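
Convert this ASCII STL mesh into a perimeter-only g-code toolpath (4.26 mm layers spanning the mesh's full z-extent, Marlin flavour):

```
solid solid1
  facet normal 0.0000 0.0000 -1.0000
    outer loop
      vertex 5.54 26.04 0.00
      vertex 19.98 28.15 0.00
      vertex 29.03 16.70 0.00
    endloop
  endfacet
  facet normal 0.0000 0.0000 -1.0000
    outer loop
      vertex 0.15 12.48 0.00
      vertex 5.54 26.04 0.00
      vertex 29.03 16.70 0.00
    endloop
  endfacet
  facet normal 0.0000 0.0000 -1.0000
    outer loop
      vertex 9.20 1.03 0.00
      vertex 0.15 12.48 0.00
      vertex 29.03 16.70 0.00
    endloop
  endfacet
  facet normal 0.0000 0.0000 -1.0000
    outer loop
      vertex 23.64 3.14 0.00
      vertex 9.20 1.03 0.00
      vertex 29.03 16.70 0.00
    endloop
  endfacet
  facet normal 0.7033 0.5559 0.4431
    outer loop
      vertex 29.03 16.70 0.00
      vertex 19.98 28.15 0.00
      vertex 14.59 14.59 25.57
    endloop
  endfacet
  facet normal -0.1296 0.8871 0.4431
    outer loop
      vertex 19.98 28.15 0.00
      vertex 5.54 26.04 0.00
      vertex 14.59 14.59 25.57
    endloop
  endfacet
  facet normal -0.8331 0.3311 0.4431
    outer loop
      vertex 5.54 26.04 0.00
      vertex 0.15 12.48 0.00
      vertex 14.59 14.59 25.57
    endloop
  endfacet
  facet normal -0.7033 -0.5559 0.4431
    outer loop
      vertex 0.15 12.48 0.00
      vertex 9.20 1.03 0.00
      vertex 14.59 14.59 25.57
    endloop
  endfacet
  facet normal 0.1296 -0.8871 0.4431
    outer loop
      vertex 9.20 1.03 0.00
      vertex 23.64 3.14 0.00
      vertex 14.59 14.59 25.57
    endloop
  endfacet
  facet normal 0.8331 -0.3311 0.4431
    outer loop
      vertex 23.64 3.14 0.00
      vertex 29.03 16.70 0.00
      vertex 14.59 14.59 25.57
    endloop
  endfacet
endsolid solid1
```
; perimeter-only toolpath
G21 ; units = mm
G90 ; absolute positioning
G28 ; home
; layer 1
G0 Z4.26
G0 X26.62 Y16.35
G1 X19.08 Y25.89
G1 X7.05 Y24.13
G1 X2.56 Y12.83
G1 X10.10 Y3.29
G1 X22.13 Y5.05
G1 X26.62 Y16.35
; layer 2
G0 Z8.52
G0 X24.22 Y16.00
G1 X18.18 Y23.63
G1 X8.56 Y22.22
G1 X4.96 Y13.18
G1 X11.00 Y5.55
G1 X20.62 Y6.96
G1 X24.22 Y16.00
; layer 3
G0 Z12.79
G0 X21.81 Y15.64
G1 X17.29 Y21.37
G1 X10.06 Y20.31
G1 X7.37 Y13.54
G1 X11.89 Y7.81
G1 X19.12 Y8.87
G1 X21.81 Y15.64
; layer 4
G0 Z17.05
G0 X19.40 Y15.29
G1 X16.39 Y19.11
G1 X11.57 Y18.41
G1 X9.78 Y13.89
G1 X12.79 Y10.07
G1 X17.61 Y10.77
G1 X19.40 Y15.29
; layer 5
G0 Z21.31
G0 X17.00 Y14.94
G1 X15.49 Y16.85
G1 X13.08 Y16.50
G1 X12.18 Y14.24
G1 X13.69 Y12.33
G1 X16.10 Y12.68
G1 X17.00 Y14.94
M2 ; end

The solid is a regular 6-sided pyramid, base circumscribed radius ≈ 14.6 mm, apex at z ≈ 25.6 mm. Slicing at Δz = 4.26 mm — 6 equal slices spanning the solid's height, so layer i sits at z = i·h/6 — gives 5 non-empty perimeters. Each is a 6-segment closed polygon; G0 lifts to the layer z and rapids to the start vertex, then G1 traces the edges. The cross-section shrinks linearly with z (the slice at the apex is degenerate and omitted).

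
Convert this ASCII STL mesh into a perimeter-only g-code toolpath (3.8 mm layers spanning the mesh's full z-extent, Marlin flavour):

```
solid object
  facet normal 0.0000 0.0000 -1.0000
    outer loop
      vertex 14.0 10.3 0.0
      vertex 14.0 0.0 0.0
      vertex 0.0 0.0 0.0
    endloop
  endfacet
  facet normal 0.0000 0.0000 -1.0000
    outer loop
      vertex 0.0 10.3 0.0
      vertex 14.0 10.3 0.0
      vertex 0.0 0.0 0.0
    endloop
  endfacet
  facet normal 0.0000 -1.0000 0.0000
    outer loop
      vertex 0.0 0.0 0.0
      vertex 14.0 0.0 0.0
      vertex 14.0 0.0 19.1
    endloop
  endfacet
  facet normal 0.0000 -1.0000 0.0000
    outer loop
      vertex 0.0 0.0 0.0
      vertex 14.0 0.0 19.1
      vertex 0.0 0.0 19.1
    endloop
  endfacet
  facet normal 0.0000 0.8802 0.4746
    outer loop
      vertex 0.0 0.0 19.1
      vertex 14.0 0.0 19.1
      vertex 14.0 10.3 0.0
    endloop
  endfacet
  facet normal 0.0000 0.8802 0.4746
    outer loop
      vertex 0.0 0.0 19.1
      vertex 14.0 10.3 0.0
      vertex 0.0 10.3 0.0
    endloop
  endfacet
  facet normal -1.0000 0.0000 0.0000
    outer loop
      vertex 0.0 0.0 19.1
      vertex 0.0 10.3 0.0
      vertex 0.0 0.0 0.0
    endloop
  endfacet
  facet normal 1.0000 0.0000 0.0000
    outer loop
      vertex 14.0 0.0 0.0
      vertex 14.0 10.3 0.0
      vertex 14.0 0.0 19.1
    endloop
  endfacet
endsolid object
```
; perimeter-only toolpath
G21 ; units = mm
G90 ; absolute positioning
G28 ; home
; layer 1
G0 Z3.8
G0 X0.0 Y0.0
G1 X14.0 Y0.0
G1 X14.0 Y8.2
G1 X0.0 Y8.2
G1 X0.0 Y0.0
; layer 2
G0 Z7.6
G0 X0.0 Y0.0
G1 X14.0 Y0.0
G1 X14.0 Y6.2
G1 X0.0 Y6.2
G1 X0.0 Y0.0
; layer 3
G0 Z11.5
G0 X0.0 Y0.0
G1 X14.0 Y0.0
G1 X14.0 Y4.1
G1 X0.0 Y4.1
G1 X0.0 Y0.0
; layer 4
G0 Z15.3
G0 X0.0 Y0.0
G1 X14.0 Y0.0
G1 X14.0 Y2.1
G1 X0.0 Y2.1
G1 X0.0 Y0.0
M2 ; end

The solid is a wedge (ramp): 14 × 10.3 mm base, rising to 19.1 mm along the y=0 edge and sloping linearly to z=0 at y=10.3. Slicing at Δz = 3.8 mm — 5 equal slices spanning the solid's height, so layer i sits at z = i·h/5 — gives 4 non-empty perimeters. Each is a 4-segment closed polygon; G0 lifts to the layer z and rapids to the start vertex, then G1 traces the edges. The cross-section shrinks linearly with z (the slice at the apex is degenerate and omitted).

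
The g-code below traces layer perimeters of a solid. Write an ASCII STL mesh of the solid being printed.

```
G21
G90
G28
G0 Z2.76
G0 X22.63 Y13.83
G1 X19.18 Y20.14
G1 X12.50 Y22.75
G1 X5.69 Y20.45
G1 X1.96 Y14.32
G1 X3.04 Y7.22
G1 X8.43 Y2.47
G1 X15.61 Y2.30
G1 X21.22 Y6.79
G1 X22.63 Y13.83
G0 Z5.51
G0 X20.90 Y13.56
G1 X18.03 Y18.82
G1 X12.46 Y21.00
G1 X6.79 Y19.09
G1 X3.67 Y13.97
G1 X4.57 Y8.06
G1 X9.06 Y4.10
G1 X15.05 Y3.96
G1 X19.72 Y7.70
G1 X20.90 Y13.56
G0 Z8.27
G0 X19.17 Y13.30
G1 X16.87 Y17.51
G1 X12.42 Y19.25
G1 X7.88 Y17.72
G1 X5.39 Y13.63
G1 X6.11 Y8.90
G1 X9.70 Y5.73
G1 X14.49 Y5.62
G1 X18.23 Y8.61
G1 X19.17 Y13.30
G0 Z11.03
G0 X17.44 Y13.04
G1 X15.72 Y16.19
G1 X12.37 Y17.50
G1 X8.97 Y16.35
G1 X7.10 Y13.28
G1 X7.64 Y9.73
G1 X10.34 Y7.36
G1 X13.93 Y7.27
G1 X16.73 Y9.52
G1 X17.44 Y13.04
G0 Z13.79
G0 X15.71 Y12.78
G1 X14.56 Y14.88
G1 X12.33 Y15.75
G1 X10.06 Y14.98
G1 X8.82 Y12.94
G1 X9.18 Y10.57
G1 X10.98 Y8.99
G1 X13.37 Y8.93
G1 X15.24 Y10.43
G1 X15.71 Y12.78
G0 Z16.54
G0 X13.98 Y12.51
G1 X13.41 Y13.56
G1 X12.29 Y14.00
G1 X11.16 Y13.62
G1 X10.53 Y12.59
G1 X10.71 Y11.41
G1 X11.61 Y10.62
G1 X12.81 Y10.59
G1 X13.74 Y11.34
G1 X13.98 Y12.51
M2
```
solid part
  facet normal 0.0000 0.0000 -1.0000
    outer loop
      vertex 12.54 24.50 0.00
      vertex 20.34 21.45 0.00
      vertex 24.36 14.09 0.00
    endloop
  endfacet
  facet normal 0.0000 0.0000 -1.0000
    outer loop
      vertex 4.60 21.82 0.00
      vertex 12.54 24.50 0.00
      vertex 24.36 14.09 0.00
    endloop
  endfacet
  facet normal 0.0000 0.0000 -1.0000
    outer loop
      vertex 0.24 14.66 0.00
      vertex 4.60 21.82 0.00
      vertex 24.36 14.09 0.00
    endloop
  endfacet
  facet normal 0.0000 0.0000 -1.0000
    outer loop
      vertex 1.50 6.38 0.00
      vertex 0.24 14.66 0.00
      vertex 24.36 14.09 0.00
    endloop
  endfacet
  facet normal 0.0000 0.0000 -1.0000
    outer loop
      vertex 7.79 0.84 0.00
      vertex 1.50 6.38 0.00
      vertex 24.36 14.09 0.00
    endloop
  endfacet
  facet normal 0.0000 0.0000 -1.0000
    outer loop
      vertex 16.17 0.64 0.00
      vertex 7.79 0.84 0.00
      vertex 24.36 14.09 0.00
    endloop
  endfacet
  facet normal 0.0000 0.0000 -1.0000
    outer loop
      vertex 22.71 5.88 0.00
      vertex 16.17 0.64 0.00
      vertex 24.36 14.09 0.00
    endloop
  endfacet
  facet normal 0.7538 0.4117 0.5122
    outer loop
      vertex 24.36 14.09 0.00
      vertex 20.34 21.45 0.00
      vertex 12.25 12.25 19.30
    endloop
  endfacet
  facet normal 0.3127 0.7998 0.5123
    outer loop
      vertex 20.34 21.45 0.00
      vertex 12.54 24.50 0.00
      vertex 12.25 12.25 19.30
    endloop
  endfacet
  facet normal -0.2746 0.8137 0.5123
    outer loop
      vertex 12.54 24.50 0.00
      vertex 4.60 21.82 0.00
      vertex 12.25 12.25 19.30
    endloop
  endfacet
  facet normal -0.7335 0.4467 0.5122
    outer loop
      vertex 4.60 21.82 0.00
      vertex 0.24 14.66 0.00
      vertex 12.25 12.25 19.30
    endloop
  endfacet
  facet normal -0.8491 -0.1292 0.5122
    outer loop
      vertex 0.24 14.66 0.00
      vertex 1.50 6.38 0.00
      vertex 12.25 12.25 19.30
    endloop
  endfacet
  facet normal -0.5677 -0.6445 0.5122
    outer loop
      vertex 1.50 6.38 0.00
      vertex 7.79 0.84 0.00
      vertex 12.25 12.25 19.30
    endloop
  endfacet
  facet normal -0.0205 -0.8586 0.5123
    outer loop
      vertex 7.79 0.84 0.00
      vertex 16.17 0.64 0.00
      vertex 12.25 12.25 19.30
    endloop
  endfacet
  facet normal 0.5370 -0.6702 0.5123
    outer loop
      vertex 16.17 0.64 0.00
      vertex 22.71 5.88 0.00
      vertex 12.25 12.25 19.30
    endloop
  endfacet
  facet normal 0.8420 -0.1692 0.5122
    outer loop
      vertex 22.71 5.88 0.00
      vertex 24.36 14.09 0.00
      vertex 12.25 12.25 19.30
    endloop
  endfacet
endsolid part

The G0 Z moves step by Δz≈2.76 mm. The G1 loops shrink linearly with z, so the solid tapers from its base footprint up to z≈19.3. Closing with a flat bottom cap and the tapered top and triangulating gives 16 facets — a regular 9-sided pyramid, base circumscribed radius ≈ 12.2 mm, apex at z ≈ 19.3 mm.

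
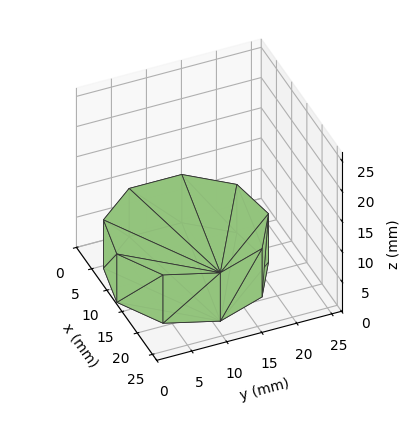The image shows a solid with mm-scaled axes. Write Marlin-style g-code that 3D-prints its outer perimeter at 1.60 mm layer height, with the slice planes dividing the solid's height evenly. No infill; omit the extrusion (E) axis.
Reading the render: the shape is a regular 9-sided prism (a cylinder approximated with 9 flat sides), circumscribed radius ≈ 11 mm, height ≈ 8 mm (dimensions read to the nearest mm from the axis ticks). For the g-code, the solid's height is divided into equal slices at the stated Δz and each level perimeter traced with G1 moves after a G0 lift.

; perimeter-only toolpath
G21 ; units = mm
G90 ; absolute positioning
G28 ; home
; layer 1
G0 Z1.60
G0 X22.00 Y11.00
G1 X19.43 Y18.07
G1 X12.91 Y21.83
G1 X5.50 Y20.53
G1 X0.66 Y14.76
G1 X0.66 Y7.24
G1 X5.50 Y1.47
G1 X12.91 Y0.17
G1 X19.43 Y3.93
G1 X22.00 Y11.00
; layer 2
G0 Z3.20
G0 X22.00 Y11.00
G1 X19.43 Y18.07
G1 X12.91 Y21.83
G1 X5.50 Y20.53
G1 X0.66 Y14.76
G1 X0.66 Y7.24
G1 X5.50 Y1.47
G1 X12.91 Y0.17
G1 X19.43 Y3.93
G1 X22.00 Y11.00
; layer 3
G0 Z4.80
G0 X22.00 Y11.00
G1 X19.43 Y18.07
G1 X12.91 Y21.83
G1 X5.50 Y20.53
G1 X0.66 Y14.76
G1 X0.66 Y7.24
G1 X5.50 Y1.47
G1 X12.91 Y0.17
G1 X19.43 Y3.93
G1 X22.00 Y11.00
; layer 4
G0 Z6.40
G0 X22.00 Y11.00
G1 X19.43 Y18.07
G1 X12.91 Y21.83
G1 X5.50 Y20.53
G1 X0.66 Y14.76
G1 X0.66 Y7.24
G1 X5.50 Y1.47
G1 X12.91 Y0.17
G1 X19.43 Y3.93
G1 X22.00 Y11.00
; layer 5
G0 Z8.00
G0 X22.00 Y11.00
G1 X19.43 Y18.07
G1 X12.91 Y21.83
G1 X5.50 Y20.53
G1 X0.66 Y14.76
G1 X0.66 Y7.24
G1 X5.50 Y1.47
G1 X12.91 Y0.17
G1 X19.43 Y3.93
G1 X22.00 Y11.00
M2 ; end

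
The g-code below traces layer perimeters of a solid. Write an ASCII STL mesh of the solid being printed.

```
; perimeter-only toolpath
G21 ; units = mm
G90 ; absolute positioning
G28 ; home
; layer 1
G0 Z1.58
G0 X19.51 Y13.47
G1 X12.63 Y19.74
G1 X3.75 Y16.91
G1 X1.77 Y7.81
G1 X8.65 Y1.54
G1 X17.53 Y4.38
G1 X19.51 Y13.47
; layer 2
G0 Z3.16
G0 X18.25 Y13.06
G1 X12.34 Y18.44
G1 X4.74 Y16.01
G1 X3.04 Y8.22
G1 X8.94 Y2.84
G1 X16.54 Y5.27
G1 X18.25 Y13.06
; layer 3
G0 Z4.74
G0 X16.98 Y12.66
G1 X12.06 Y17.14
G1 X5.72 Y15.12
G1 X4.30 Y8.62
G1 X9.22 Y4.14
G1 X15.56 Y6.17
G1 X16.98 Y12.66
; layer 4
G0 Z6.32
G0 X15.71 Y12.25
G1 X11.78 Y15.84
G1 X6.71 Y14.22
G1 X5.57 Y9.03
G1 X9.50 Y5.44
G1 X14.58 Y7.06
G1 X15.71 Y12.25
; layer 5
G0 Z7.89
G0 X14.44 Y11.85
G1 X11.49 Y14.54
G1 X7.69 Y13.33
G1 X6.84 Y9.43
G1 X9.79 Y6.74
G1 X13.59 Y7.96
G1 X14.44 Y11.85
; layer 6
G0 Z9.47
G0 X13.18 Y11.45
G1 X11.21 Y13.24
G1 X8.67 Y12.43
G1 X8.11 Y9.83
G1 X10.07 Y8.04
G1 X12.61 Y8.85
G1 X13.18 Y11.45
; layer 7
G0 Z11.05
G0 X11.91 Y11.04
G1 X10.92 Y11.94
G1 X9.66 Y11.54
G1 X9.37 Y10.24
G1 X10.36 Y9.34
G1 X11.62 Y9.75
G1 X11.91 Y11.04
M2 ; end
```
solid part
  facet normal 0.0000 0.0000 -1.0000
    outer loop
      vertex 2.77 17.80 0.00
      vertex 12.91 21.04 0.00
      vertex 20.78 13.87 0.00
    endloop
  endfacet
  facet normal 0.0000 0.0000 -1.0000
    outer loop
      vertex 0.50 7.41 0.00
      vertex 2.77 17.80 0.00
      vertex 20.78 13.87 0.00
    endloop
  endfacet
  facet normal 0.0000 0.0000 -1.0000
    outer loop
      vertex 8.37 0.24 0.00
      vertex 0.50 7.41 0.00
      vertex 20.78 13.87 0.00
    endloop
  endfacet
  facet normal 0.0000 0.0000 -1.0000
    outer loop
      vertex 18.51 3.48 0.00
      vertex 8.37 0.24 0.00
      vertex 20.78 13.87 0.00
    endloop
  endfacet
  facet normal 0.5440 0.5971 0.5895
    outer loop
      vertex 20.78 13.87 0.00
      vertex 12.91 21.04 0.00
      vertex 10.64 10.64 12.63
    endloop
  endfacet
  facet normal -0.2459 0.7695 0.5894
    outer loop
      vertex 12.91 21.04 0.00
      vertex 2.77 17.80 0.00
      vertex 10.64 10.64 12.63
    endloop
  endfacet
  facet normal -0.7892 0.1724 0.5895
    outer loop
      vertex 2.77 17.80 0.00
      vertex 0.50 7.41 0.00
      vertex 10.64 10.64 12.63
    endloop
  endfacet
  facet normal -0.5440 -0.5971 0.5895
    outer loop
      vertex 0.50 7.41 0.00
      vertex 8.37 0.24 0.00
      vertex 10.64 10.64 12.63
    endloop
  endfacet
  facet normal 0.2459 -0.7695 0.5894
    outer loop
      vertex 8.37 0.24 0.00
      vertex 18.51 3.48 0.00
      vertex 10.64 10.64 12.63
    endloop
  endfacet
  facet normal 0.7892 -0.1724 0.5895
    outer loop
      vertex 18.51 3.48 0.00
      vertex 20.78 13.87 0.00
      vertex 10.64 10.64 12.63
    endloop
  endfacet
endsolid part

The G0 Z moves step by Δz≈1.58 mm. The G1 loops shrink linearly with z, so the solid tapers from its base footprint up to z≈12.6. Closing with a flat bottom cap and the tapered top and triangulating gives 10 facets — a regular 6-sided pyramid, base circumscribed radius ≈ 10.6 mm, apex at z ≈ 12.6 mm.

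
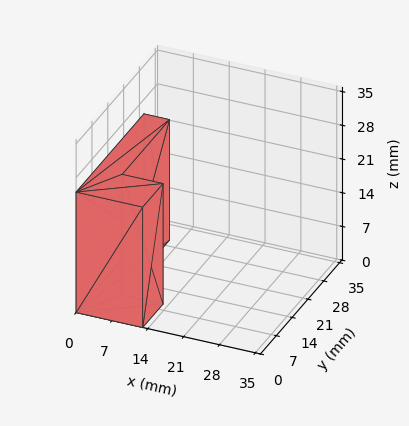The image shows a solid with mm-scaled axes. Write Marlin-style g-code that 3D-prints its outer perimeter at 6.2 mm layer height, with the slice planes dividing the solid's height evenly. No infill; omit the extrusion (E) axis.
Reading the render: the shape is an L-shaped prism: outer 13 × 30 mm, arm thicknesses ≈ 9 mm (horizontal) and 5 mm (vertical), extruded 25 mm in z (dimensions read to the nearest mm from the axis ticks). For the g-code, the solid's height is divided into equal slices at the stated Δz and each level perimeter traced with G1 moves after a G0 lift.

; perimeter-only toolpath
G21 ; units = mm
G90 ; absolute positioning
G28 ; home
; layer 1
G0 Z6.2
G0 X0.0 Y0.0
G1 X13.0 Y0.0
G1 X13.0 Y9.0
G1 X5.0 Y9.0
G1 X5.0 Y30.0
G1 X0.0 Y30.0
G1 X0.0 Y0.0
; layer 2
G0 Z12.5
G0 X0.0 Y0.0
G1 X13.0 Y0.0
G1 X13.0 Y9.0
G1 X5.0 Y9.0
G1 X5.0 Y30.0
G1 X0.0 Y30.0
G1 X0.0 Y0.0
; layer 3
G0 Z18.8
G0 X0.0 Y0.0
G1 X13.0 Y0.0
G1 X13.0 Y9.0
G1 X5.0 Y9.0
G1 X5.0 Y30.0
G1 X0.0 Y30.0
G1 X0.0 Y0.0
; layer 4
G0 Z25.0
G0 X0.0 Y0.0
G1 X13.0 Y0.0
G1 X13.0 Y9.0
G1 X5.0 Y9.0
G1 X5.0 Y30.0
G1 X0.0 Y30.0
G1 X0.0 Y0.0
M2 ; end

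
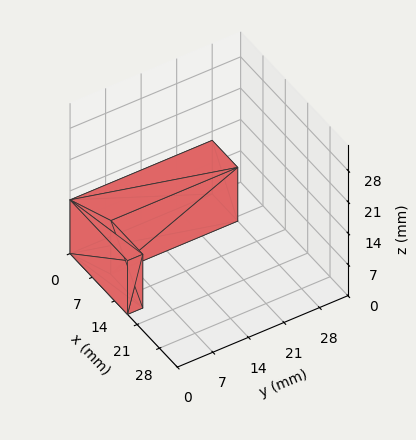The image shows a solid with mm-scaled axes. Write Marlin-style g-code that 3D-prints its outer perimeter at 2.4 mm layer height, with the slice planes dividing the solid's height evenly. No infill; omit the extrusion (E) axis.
Reading the render: the shape is an L-shaped prism: outer 18 × 28 mm, arm thicknesses ≈ 3 mm (horizontal) and 8 mm (vertical), extruded 12 mm in z (dimensions read to the nearest mm from the axis ticks). For the g-code, the solid's height is divided into equal slices at the stated Δz and each level perimeter traced with G1 moves after a G0 lift.

; perimeter-only toolpath
G21 ; units = mm
G90 ; absolute positioning
G28 ; home
; layer 1
G0 Z2.4
G0 X0.0 Y0.0
G1 X18.0 Y0.0
G1 X18.0 Y3.0
G1 X8.0 Y3.0
G1 X8.0 Y28.0
G1 X0.0 Y28.0
G1 X0.0 Y0.0
; layer 2
G0 Z4.8
G0 X0.0 Y0.0
G1 X18.0 Y0.0
G1 X18.0 Y3.0
G1 X8.0 Y3.0
G1 X8.0 Y28.0
G1 X0.0 Y28.0
G1 X0.0 Y0.0
; layer 3
G0 Z7.2
G0 X0.0 Y0.0
G1 X18.0 Y0.0
G1 X18.0 Y3.0
G1 X8.0 Y3.0
G1 X8.0 Y28.0
G1 X0.0 Y28.0
G1 X0.0 Y0.0
; layer 4
G0 Z9.6
G0 X0.0 Y0.0
G1 X18.0 Y0.0
G1 X18.0 Y3.0
G1 X8.0 Y3.0
G1 X8.0 Y28.0
G1 X0.0 Y28.0
G1 X0.0 Y0.0
; layer 5
G0 Z12.0
G0 X0.0 Y0.0
G1 X18.0 Y0.0
G1 X18.0 Y3.0
G1 X8.0 Y3.0
G1 X8.0 Y28.0
G1 X0.0 Y28.0
G1 X0.0 Y0.0
M2 ; end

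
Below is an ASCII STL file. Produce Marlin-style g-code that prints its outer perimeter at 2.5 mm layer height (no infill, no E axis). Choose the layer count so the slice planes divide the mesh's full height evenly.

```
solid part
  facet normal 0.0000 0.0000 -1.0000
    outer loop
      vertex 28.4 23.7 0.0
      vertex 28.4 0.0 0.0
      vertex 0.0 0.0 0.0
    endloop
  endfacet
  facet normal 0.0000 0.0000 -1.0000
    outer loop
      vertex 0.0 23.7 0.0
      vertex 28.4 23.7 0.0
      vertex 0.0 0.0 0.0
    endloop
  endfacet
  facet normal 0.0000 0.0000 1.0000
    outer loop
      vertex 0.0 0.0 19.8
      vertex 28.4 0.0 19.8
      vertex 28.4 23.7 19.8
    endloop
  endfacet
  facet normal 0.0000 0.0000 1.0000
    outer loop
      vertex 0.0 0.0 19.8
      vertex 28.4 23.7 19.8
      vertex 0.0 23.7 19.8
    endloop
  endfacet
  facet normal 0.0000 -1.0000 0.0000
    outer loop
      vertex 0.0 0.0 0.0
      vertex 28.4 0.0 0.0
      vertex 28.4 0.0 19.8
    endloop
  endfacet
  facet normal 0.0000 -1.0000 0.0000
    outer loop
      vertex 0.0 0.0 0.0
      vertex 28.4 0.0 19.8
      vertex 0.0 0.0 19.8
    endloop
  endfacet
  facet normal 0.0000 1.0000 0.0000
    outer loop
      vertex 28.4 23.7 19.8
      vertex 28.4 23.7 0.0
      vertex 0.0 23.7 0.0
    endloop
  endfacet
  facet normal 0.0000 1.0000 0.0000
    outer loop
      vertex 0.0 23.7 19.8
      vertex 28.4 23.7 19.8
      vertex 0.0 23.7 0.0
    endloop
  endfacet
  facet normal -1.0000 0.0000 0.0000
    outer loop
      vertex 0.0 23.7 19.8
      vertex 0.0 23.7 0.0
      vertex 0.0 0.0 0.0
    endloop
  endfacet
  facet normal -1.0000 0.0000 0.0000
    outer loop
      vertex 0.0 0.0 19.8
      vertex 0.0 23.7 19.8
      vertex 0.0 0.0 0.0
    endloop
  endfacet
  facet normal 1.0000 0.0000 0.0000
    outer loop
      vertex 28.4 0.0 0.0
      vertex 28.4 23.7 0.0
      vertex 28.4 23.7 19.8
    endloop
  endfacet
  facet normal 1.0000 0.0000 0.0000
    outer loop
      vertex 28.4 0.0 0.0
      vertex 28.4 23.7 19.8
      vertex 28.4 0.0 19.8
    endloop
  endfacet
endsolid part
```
; perimeter-only toolpath
G21 ; units = mm
G90 ; absolute positioning
G28 ; home
; layer 1
G0 Z2.5
G0 X0.0 Y0.0
G1 X28.4 Y0.0
G1 X28.4 Y23.7
G1 X0.0 Y23.7
G1 X0.0 Y0.0
; layer 2
G0 Z5.0
G0 X0.0 Y0.0
G1 X28.4 Y0.0
G1 X28.4 Y23.7
G1 X0.0 Y23.7
G1 X0.0 Y0.0
; layer 3
G0 Z7.4
G0 X0.0 Y0.0
G1 X28.4 Y0.0
G1 X28.4 Y23.7
G1 X0.0 Y23.7
G1 X0.0 Y0.0
; layer 4
G0 Z9.9
G0 X0.0 Y0.0
G1 X28.4 Y0.0
G1 X28.4 Y23.7
G1 X0.0 Y23.7
G1 X0.0 Y0.0
; layer 5
G0 Z12.4
G0 X0.0 Y0.0
G1 X28.4 Y0.0
G1 X28.4 Y23.7
G1 X0.0 Y23.7
G1 X0.0 Y0.0
; layer 6
G0 Z14.9
G0 X0.0 Y0.0
G1 X28.4 Y0.0
G1 X28.4 Y23.7
G1 X0.0 Y23.7
G1 X0.0 Y0.0
; layer 7
G0 Z17.3
G0 X0.0 Y0.0
G1 X28.4 Y0.0
G1 X28.4 Y23.7
G1 X0.0 Y23.7
G1 X0.0 Y0.0
; layer 8
G0 Z19.8
G0 X0.0 Y0.0
G1 X28.4 Y0.0
G1 X28.4 Y23.7
G1 X0.0 Y23.7
G1 X0.0 Y0.0
M2 ; end

The solid is a rectangular box, roughly 28.4 × 23.7 mm footprint and 19.8 mm tall. Slicing at Δz = 2.5 mm — 8 equal slices spanning the solid's height, so layer i sits at z = i·h/8 — gives 8 non-empty perimeters. Each is a 4-segment closed polygon; G0 lifts to the layer z and rapids to the start vertex, then G1 traces the edges.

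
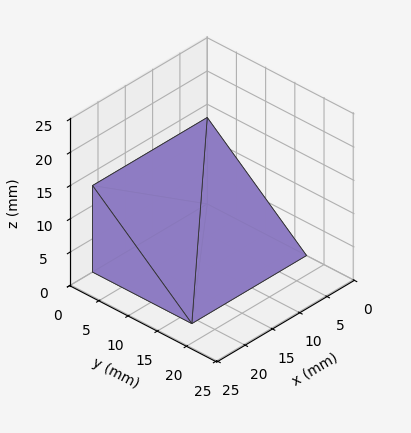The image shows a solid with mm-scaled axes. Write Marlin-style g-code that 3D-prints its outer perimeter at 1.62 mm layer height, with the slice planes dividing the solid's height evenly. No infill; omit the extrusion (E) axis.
Reading the render: the shape is a wedge (ramp): 21 × 17 mm base, rising to 13 mm along the y=0 edge and sloping linearly to z=0 at y=17 (dimensions read to the nearest mm from the axis ticks). For the g-code, the solid's height is divided into equal slices at the stated Δz and each level perimeter traced with G1 moves after a G0 lift.

; perimeter-only toolpath
G21 ; units = mm
G90 ; absolute positioning
G28 ; home
; layer 1
G0 Z1.62
G0 X0.00 Y0.00
G1 X21.00 Y0.00
G1 X21.00 Y14.88
G1 X0.00 Y14.88
G1 X0.00 Y0.00
; layer 2
G0 Z3.25
G0 X0.00 Y0.00
G1 X21.00 Y0.00
G1 X21.00 Y12.75
G1 X0.00 Y12.75
G1 X0.00 Y0.00
; layer 3
G0 Z4.88
G0 X0.00 Y0.00
G1 X21.00 Y0.00
G1 X21.00 Y10.62
G1 X0.00 Y10.62
G1 X0.00 Y0.00
; layer 4
G0 Z6.50
G0 X0.00 Y0.00
G1 X21.00 Y0.00
G1 X21.00 Y8.50
G1 X0.00 Y8.50
G1 X0.00 Y0.00
; layer 5
G0 Z8.12
G0 X0.00 Y0.00
G1 X21.00 Y0.00
G1 X21.00 Y6.38
G1 X0.00 Y6.38
G1 X0.00 Y0.00
; layer 6
G0 Z9.75
G0 X0.00 Y0.00
G1 X21.00 Y0.00
G1 X21.00 Y4.25
G1 X0.00 Y4.25
G1 X0.00 Y0.00
; layer 7
G0 Z11.38
G0 X0.00 Y0.00
G1 X21.00 Y0.00
G1 X21.00 Y2.12
G1 X0.00 Y2.12
G1 X0.00 Y0.00
M2 ; end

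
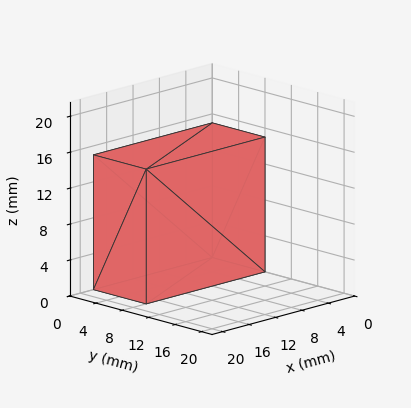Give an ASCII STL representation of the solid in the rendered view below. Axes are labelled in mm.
Reading the render: the shape is a rectangular box, roughly 18 × 8 mm footprint and 15 mm tall (dimensions read to the nearest mm from the axis ticks). For the STL, each face is triangulated and given an outward normal.

solid part
  facet normal 0.0000 0.0000 -1.0000
    outer loop
      vertex 18.0 8.0 0.0
      vertex 18.0 0.0 0.0
      vertex 0.0 0.0 0.0
    endloop
  endfacet
  facet normal 0.0000 0.0000 -1.0000
    outer loop
      vertex 0.0 8.0 0.0
      vertex 18.0 8.0 0.0
      vertex 0.0 0.0 0.0
    endloop
  endfacet
  facet normal 0.0000 0.0000 1.0000
    outer loop
      vertex 0.0 0.0 15.0
      vertex 18.0 0.0 15.0
      vertex 18.0 8.0 15.0
    endloop
  endfacet
  facet normal 0.0000 0.0000 1.0000
    outer loop
      vertex 0.0 0.0 15.0
      vertex 18.0 8.0 15.0
      vertex 0.0 8.0 15.0
    endloop
  endfacet
  facet normal 0.0000 -1.0000 0.0000
    outer loop
      vertex 0.0 0.0 0.0
      vertex 18.0 0.0 0.0
      vertex 18.0 0.0 15.0
    endloop
  endfacet
  facet normal 0.0000 -1.0000 0.0000
    outer loop
      vertex 0.0 0.0 0.0
      vertex 18.0 0.0 15.0
      vertex 0.0 0.0 15.0
    endloop
  endfacet
  facet normal 0.0000 1.0000 0.0000
    outer loop
      vertex 18.0 8.0 15.0
      vertex 18.0 8.0 0.0
      vertex 0.0 8.0 0.0
    endloop
  endfacet
  facet normal 0.0000 1.0000 0.0000
    outer loop
      vertex 0.0 8.0 15.0
      vertex 18.0 8.0 15.0
      vertex 0.0 8.0 0.0
    endloop
  endfacet
  facet normal -1.0000 0.0000 0.0000
    outer loop
      vertex 0.0 8.0 15.0
      vertex 0.0 8.0 0.0
      vertex 0.0 0.0 0.0
    endloop
  endfacet
  facet normal -1.0000 0.0000 0.0000
    outer loop
      vertex 0.0 0.0 15.0
      vertex 0.0 8.0 15.0
      vertex 0.0 0.0 0.0
    endloop
  endfacet
  facet normal 1.0000 0.0000 0.0000
    outer loop
      vertex 18.0 0.0 0.0
      vertex 18.0 8.0 0.0
      vertex 18.0 8.0 15.0
    endloop
  endfacet
  facet normal 1.0000 0.0000 0.0000
    outer loop
      vertex 18.0 0.0 0.0
      vertex 18.0 8.0 15.0
      vertex 18.0 0.0 15.0
    endloop
  endfacet
endsolid part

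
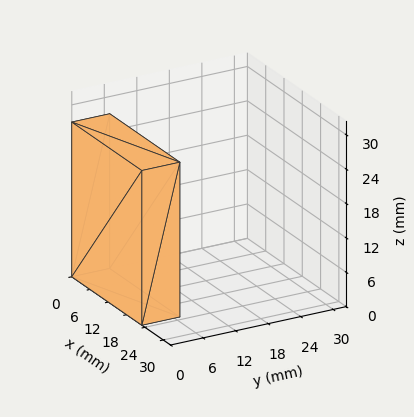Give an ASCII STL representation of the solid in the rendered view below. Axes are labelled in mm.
Reading the render: the shape is a rectangular box, roughly 23 × 7 mm footprint and 27 mm tall (dimensions read to the nearest mm from the axis ticks). For the STL, each face is triangulated and given an outward normal.

solid part
  facet normal 0.0000 0.0000 -1.0000
    outer loop
      vertex 23.000 7.000 0.000
      vertex 23.000 0.000 0.000
      vertex 0.000 0.000 0.000
    endloop
  endfacet
  facet normal 0.0000 0.0000 -1.0000
    outer loop
      vertex 0.000 7.000 0.000
      vertex 23.000 7.000 0.000
      vertex 0.000 0.000 0.000
    endloop
  endfacet
  facet normal 0.0000 0.0000 1.0000
    outer loop
      vertex 0.000 0.000 27.000
      vertex 23.000 0.000 27.000
      vertex 23.000 7.000 27.000
    endloop
  endfacet
  facet normal 0.0000 0.0000 1.0000
    outer loop
      vertex 0.000 0.000 27.000
      vertex 23.000 7.000 27.000
      vertex 0.000 7.000 27.000
    endloop
  endfacet
  facet normal 0.0000 -1.0000 0.0000
    outer loop
      vertex 0.000 0.000 0.000
      vertex 23.000 0.000 0.000
      vertex 23.000 0.000 27.000
    endloop
  endfacet
  facet normal 0.0000 -1.0000 0.0000
    outer loop
      vertex 0.000 0.000 0.000
      vertex 23.000 0.000 27.000
      vertex 0.000 0.000 27.000
    endloop
  endfacet
  facet normal 0.0000 1.0000 0.0000
    outer loop
      vertex 23.000 7.000 27.000
      vertex 23.000 7.000 0.000
      vertex 0.000 7.000 0.000
    endloop
  endfacet
  facet normal 0.0000 1.0000 0.0000
    outer loop
      vertex 0.000 7.000 27.000
      vertex 23.000 7.000 27.000
      vertex 0.000 7.000 0.000
    endloop
  endfacet
  facet normal -1.0000 0.0000 0.0000
    outer loop
      vertex 0.000 7.000 27.000
      vertex 0.000 7.000 0.000
      vertex 0.000 0.000 0.000
    endloop
  endfacet
  facet normal -1.0000 0.0000 0.0000
    outer loop
      vertex 0.000 0.000 27.000
      vertex 0.000 7.000 27.000
      vertex 0.000 0.000 0.000
    endloop
  endfacet
  facet normal 1.0000 0.0000 0.0000
    outer loop
      vertex 23.000 0.000 0.000
      vertex 23.000 7.000 0.000
      vertex 23.000 7.000 27.000
    endloop
  endfacet
  facet normal 1.0000 0.0000 0.0000
    outer loop
      vertex 23.000 0.000 0.000
      vertex 23.000 7.000 27.000
      vertex 23.000 0.000 27.000
    endloop
  endfacet
endsolid part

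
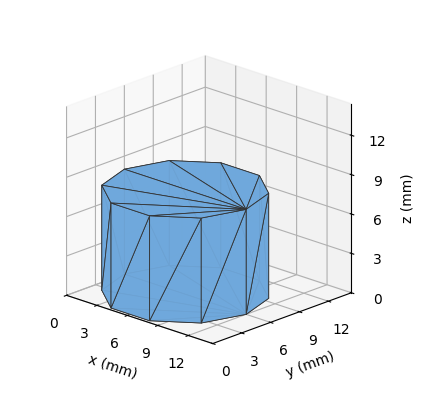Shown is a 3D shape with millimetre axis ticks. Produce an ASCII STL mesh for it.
Reading the render: the shape is a regular 10-sided prism (a cylinder approximated with 10 flat sides), circumscribed radius ≈ 6 mm, height ≈ 8 mm (dimensions read to the nearest mm from the axis ticks). For the STL, each face is triangulated and given an outward normal.

solid part
  facet normal 0.0000 0.0000 -1.0000
    outer loop
      vertex 7.9 11.7 0.0
      vertex 10.9 9.5 0.0
      vertex 12.0 6.0 0.0
    endloop
  endfacet
  facet normal 0.0000 0.0000 -1.0000
    outer loop
      vertex 4.1 11.7 0.0
      vertex 7.9 11.7 0.0
      vertex 12.0 6.0 0.0
    endloop
  endfacet
  facet normal 0.0000 0.0000 -1.0000
    outer loop
      vertex 1.1 9.5 0.0
      vertex 4.1 11.7 0.0
      vertex 12.0 6.0 0.0
    endloop
  endfacet
  facet normal 0.0000 0.0000 -1.0000
    outer loop
      vertex 0.0 6.0 0.0
      vertex 1.1 9.5 0.0
      vertex 12.0 6.0 0.0
    endloop
  endfacet
  facet normal 0.0000 0.0000 -1.0000
    outer loop
      vertex 1.1 2.5 0.0
      vertex 0.0 6.0 0.0
      vertex 12.0 6.0 0.0
    endloop
  endfacet
  facet normal 0.0000 0.0000 -1.0000
    outer loop
      vertex 4.1 0.3 0.0
      vertex 1.1 2.5 0.0
      vertex 12.0 6.0 0.0
    endloop
  endfacet
  facet normal 0.0000 0.0000 -1.0000
    outer loop
      vertex 7.9 0.3 0.0
      vertex 4.1 0.3 0.0
      vertex 12.0 6.0 0.0
    endloop
  endfacet
  facet normal 0.0000 0.0000 -1.0000
    outer loop
      vertex 10.9 2.5 0.0
      vertex 7.9 0.3 0.0
      vertex 12.0 6.0 0.0
    endloop
  endfacet
  facet normal 0.0000 0.0000 1.0000
    outer loop
      vertex 12.0 6.0 8.0
      vertex 10.9 9.5 8.0
      vertex 7.9 11.7 8.0
    endloop
  endfacet
  facet normal 0.0000 0.0000 1.0000
    outer loop
      vertex 12.0 6.0 8.0
      vertex 7.9 11.7 8.0
      vertex 4.1 11.7 8.0
    endloop
  endfacet
  facet normal 0.0000 0.0000 1.0000
    outer loop
      vertex 12.0 6.0 8.0
      vertex 4.1 11.7 8.0
      vertex 1.1 9.5 8.0
    endloop
  endfacet
  facet normal 0.0000 0.0000 1.0000
    outer loop
      vertex 12.0 6.0 8.0
      vertex 1.1 9.5 8.0
      vertex 0.0 6.0 8.0
    endloop
  endfacet
  facet normal 0.0000 0.0000 1.0000
    outer loop
      vertex 12.0 6.0 8.0
      vertex 0.0 6.0 8.0
      vertex 1.1 2.5 8.0
    endloop
  endfacet
  facet normal 0.0000 0.0000 1.0000
    outer loop
      vertex 12.0 6.0 8.0
      vertex 1.1 2.5 8.0
      vertex 4.1 0.3 8.0
    endloop
  endfacet
  facet normal 0.0000 0.0000 1.0000
    outer loop
      vertex 12.0 6.0 8.0
      vertex 4.1 0.3 8.0
      vertex 7.9 0.3 8.0
    endloop
  endfacet
  facet normal 0.0000 0.0000 1.0000
    outer loop
      vertex 12.0 6.0 8.0
      vertex 7.9 0.3 8.0
      vertex 10.9 2.5 8.0
    endloop
  endfacet
  facet normal 0.9540 0.2998 0.0000
    outer loop
      vertex 12.0 6.0 0.0
      vertex 10.9 9.5 0.0
      vertex 10.9 9.5 8.0
    endloop
  endfacet
  facet normal 0.9540 0.2998 0.0000
    outer loop
      vertex 12.0 6.0 0.0
      vertex 10.9 9.5 8.0
      vertex 12.0 6.0 8.0
    endloop
  endfacet
  facet normal 0.5914 0.8064 0.0000
    outer loop
      vertex 10.9 9.5 0.0
      vertex 7.9 11.7 0.0
      vertex 7.9 11.7 8.0
    endloop
  endfacet
  facet normal 0.5914 0.8064 0.0000
    outer loop
      vertex 10.9 9.5 0.0
      vertex 7.9 11.7 8.0
      vertex 10.9 9.5 8.0
    endloop
  endfacet
  facet normal 0.0000 1.0000 0.0000
    outer loop
      vertex 7.9 11.7 0.0
      vertex 4.1 11.7 0.0
      vertex 4.1 11.7 8.0
    endloop
  endfacet
  facet normal 0.0000 1.0000 0.0000
    outer loop
      vertex 7.9 11.7 0.0
      vertex 4.1 11.7 8.0
      vertex 7.9 11.7 8.0
    endloop
  endfacet
  facet normal -0.5914 0.8064 0.0000
    outer loop
      vertex 4.1 11.7 0.0
      vertex 1.1 9.5 0.0
      vertex 1.1 9.5 8.0
    endloop
  endfacet
  facet normal -0.5914 0.8064 0.0000
    outer loop
      vertex 4.1 11.7 0.0
      vertex 1.1 9.5 8.0
      vertex 4.1 11.7 8.0
    endloop
  endfacet
  facet normal -0.9540 0.2998 0.0000
    outer loop
      vertex 1.1 9.5 0.0
      vertex 0.0 6.0 0.0
      vertex 0.0 6.0 8.0
    endloop
  endfacet
  facet normal -0.9540 0.2998 0.0000
    outer loop
      vertex 1.1 9.5 0.0
      vertex 0.0 6.0 8.0
      vertex 1.1 9.5 8.0
    endloop
  endfacet
  facet normal -0.9540 -0.2998 0.0000
    outer loop
      vertex 0.0 6.0 0.0
      vertex 1.1 2.5 0.0
      vertex 1.1 2.5 8.0
    endloop
  endfacet
  facet normal -0.9540 -0.2998 0.0000
    outer loop
      vertex 0.0 6.0 0.0
      vertex 1.1 2.5 8.0
      vertex 0.0 6.0 8.0
    endloop
  endfacet
  facet normal -0.5914 -0.8064 0.0000
    outer loop
      vertex 1.1 2.5 0.0
      vertex 4.1 0.3 0.0
      vertex 4.1 0.3 8.0
    endloop
  endfacet
  facet normal -0.5914 -0.8064 0.0000
    outer loop
      vertex 1.1 2.5 0.0
      vertex 4.1 0.3 8.0
      vertex 1.1 2.5 8.0
    endloop
  endfacet
  facet normal 0.0000 -1.0000 0.0000
    outer loop
      vertex 4.1 0.3 0.0
      vertex 7.9 0.3 0.0
      vertex 7.9 0.3 8.0
    endloop
  endfacet
  facet normal 0.0000 -1.0000 0.0000
    outer loop
      vertex 4.1 0.3 0.0
      vertex 7.9 0.3 8.0
      vertex 4.1 0.3 8.0
    endloop
  endfacet
  facet normal 0.5914 -0.8064 0.0000
    outer loop
      vertex 7.9 0.3 0.0
      vertex 10.9 2.5 0.0
      vertex 10.9 2.5 8.0
    endloop
  endfacet
  facet normal 0.5914 -0.8064 0.0000
    outer loop
      vertex 7.9 0.3 0.0
      vertex 10.9 2.5 8.0
      vertex 7.9 0.3 8.0
    endloop
  endfacet
  facet normal 0.9540 -0.2998 0.0000
    outer loop
      vertex 10.9 2.5 0.0
      vertex 12.0 6.0 0.0
      vertex 12.0 6.0 8.0
    endloop
  endfacet
  facet normal 0.9540 -0.2998 0.0000
    outer loop
      vertex 10.9 2.5 0.0
      vertex 12.0 6.0 8.0
      vertex 10.9 2.5 8.0
    endloop
  endfacet
endsolid part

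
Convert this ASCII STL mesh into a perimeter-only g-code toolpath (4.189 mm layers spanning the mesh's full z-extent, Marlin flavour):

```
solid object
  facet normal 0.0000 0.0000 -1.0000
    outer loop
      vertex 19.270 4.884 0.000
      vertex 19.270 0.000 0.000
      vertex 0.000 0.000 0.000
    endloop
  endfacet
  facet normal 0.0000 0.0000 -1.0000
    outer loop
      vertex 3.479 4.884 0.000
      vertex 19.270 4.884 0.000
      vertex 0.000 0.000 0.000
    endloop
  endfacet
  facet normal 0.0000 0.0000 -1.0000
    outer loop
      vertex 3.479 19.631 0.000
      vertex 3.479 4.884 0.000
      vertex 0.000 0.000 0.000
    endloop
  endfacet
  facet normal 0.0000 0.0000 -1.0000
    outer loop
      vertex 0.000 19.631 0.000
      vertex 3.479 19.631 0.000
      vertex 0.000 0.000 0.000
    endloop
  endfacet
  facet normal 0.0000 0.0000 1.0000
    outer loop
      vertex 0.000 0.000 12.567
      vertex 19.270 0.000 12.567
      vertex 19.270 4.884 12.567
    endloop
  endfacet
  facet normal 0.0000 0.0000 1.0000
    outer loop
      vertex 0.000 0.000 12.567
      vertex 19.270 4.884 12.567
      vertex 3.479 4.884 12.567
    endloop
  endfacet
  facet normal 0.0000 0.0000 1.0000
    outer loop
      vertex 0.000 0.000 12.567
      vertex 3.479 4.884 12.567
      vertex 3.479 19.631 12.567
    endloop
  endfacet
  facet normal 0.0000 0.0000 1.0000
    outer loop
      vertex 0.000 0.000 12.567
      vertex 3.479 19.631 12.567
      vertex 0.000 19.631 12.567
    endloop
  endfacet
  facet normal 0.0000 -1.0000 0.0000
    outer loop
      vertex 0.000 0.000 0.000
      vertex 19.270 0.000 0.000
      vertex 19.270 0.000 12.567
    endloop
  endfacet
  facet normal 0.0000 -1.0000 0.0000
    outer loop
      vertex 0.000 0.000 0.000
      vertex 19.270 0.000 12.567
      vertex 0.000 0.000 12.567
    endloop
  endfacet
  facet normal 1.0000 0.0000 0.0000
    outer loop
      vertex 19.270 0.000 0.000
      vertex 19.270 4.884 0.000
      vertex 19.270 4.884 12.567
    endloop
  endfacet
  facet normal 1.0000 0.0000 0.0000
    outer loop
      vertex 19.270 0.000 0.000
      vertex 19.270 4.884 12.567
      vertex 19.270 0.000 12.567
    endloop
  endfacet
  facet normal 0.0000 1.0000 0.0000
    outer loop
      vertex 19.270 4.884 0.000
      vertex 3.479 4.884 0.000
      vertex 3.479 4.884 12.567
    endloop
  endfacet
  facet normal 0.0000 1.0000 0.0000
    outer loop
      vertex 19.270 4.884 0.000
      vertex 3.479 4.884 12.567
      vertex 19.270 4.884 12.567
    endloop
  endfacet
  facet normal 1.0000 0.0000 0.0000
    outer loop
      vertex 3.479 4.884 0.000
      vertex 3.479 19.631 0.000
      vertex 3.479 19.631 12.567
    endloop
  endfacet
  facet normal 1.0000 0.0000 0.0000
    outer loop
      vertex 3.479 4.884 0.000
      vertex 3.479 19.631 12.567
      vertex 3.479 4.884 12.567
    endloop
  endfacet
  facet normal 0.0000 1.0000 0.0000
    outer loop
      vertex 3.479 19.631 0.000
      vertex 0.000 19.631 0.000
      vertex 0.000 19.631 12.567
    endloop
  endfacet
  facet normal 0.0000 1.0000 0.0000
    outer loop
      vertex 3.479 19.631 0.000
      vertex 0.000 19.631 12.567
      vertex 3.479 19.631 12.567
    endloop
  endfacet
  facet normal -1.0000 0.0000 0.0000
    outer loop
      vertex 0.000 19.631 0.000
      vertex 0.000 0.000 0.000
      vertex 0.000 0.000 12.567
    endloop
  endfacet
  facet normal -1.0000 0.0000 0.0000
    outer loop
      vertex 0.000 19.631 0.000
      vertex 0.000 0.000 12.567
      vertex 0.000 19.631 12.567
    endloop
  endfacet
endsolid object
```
; perimeter-only toolpath
G21 ; units = mm
G90 ; absolute positioning
G28 ; home
; layer 1
G0 Z4.189
G0 X0.000 Y0.000
G1 X19.270 Y0.000
G1 X19.270 Y4.884
G1 X3.479 Y4.884
G1 X3.479 Y19.631
G1 X0.000 Y19.631
G1 X0.000 Y0.000
; layer 2
G0 Z8.378
G0 X0.000 Y0.000
G1 X19.270 Y0.000
G1 X19.270 Y4.884
G1 X3.479 Y4.884
G1 X3.479 Y19.631
G1 X0.000 Y19.631
G1 X0.000 Y0.000
; layer 3
G0 Z12.567
G0 X0.000 Y0.000
G1 X19.270 Y0.000
G1 X19.270 Y4.884
G1 X3.479 Y4.884
G1 X3.479 Y19.631
G1 X0.000 Y19.631
G1 X0.000 Y0.000
M2 ; end

The solid is an L-shaped prism: outer 19.3 × 19.6 mm, arm thicknesses ≈ 4.88 mm (horizontal) and 3.48 mm (vertical), extruded 12.6 mm in z. Slicing at Δz = 4.189 mm — 3 equal slices spanning the solid's height, so layer i sits at z = i·h/3 — gives 3 non-empty perimeters. Each is a 6-segment closed polygon; G0 lifts to the layer z and rapids to the start vertex, then G1 traces the edges.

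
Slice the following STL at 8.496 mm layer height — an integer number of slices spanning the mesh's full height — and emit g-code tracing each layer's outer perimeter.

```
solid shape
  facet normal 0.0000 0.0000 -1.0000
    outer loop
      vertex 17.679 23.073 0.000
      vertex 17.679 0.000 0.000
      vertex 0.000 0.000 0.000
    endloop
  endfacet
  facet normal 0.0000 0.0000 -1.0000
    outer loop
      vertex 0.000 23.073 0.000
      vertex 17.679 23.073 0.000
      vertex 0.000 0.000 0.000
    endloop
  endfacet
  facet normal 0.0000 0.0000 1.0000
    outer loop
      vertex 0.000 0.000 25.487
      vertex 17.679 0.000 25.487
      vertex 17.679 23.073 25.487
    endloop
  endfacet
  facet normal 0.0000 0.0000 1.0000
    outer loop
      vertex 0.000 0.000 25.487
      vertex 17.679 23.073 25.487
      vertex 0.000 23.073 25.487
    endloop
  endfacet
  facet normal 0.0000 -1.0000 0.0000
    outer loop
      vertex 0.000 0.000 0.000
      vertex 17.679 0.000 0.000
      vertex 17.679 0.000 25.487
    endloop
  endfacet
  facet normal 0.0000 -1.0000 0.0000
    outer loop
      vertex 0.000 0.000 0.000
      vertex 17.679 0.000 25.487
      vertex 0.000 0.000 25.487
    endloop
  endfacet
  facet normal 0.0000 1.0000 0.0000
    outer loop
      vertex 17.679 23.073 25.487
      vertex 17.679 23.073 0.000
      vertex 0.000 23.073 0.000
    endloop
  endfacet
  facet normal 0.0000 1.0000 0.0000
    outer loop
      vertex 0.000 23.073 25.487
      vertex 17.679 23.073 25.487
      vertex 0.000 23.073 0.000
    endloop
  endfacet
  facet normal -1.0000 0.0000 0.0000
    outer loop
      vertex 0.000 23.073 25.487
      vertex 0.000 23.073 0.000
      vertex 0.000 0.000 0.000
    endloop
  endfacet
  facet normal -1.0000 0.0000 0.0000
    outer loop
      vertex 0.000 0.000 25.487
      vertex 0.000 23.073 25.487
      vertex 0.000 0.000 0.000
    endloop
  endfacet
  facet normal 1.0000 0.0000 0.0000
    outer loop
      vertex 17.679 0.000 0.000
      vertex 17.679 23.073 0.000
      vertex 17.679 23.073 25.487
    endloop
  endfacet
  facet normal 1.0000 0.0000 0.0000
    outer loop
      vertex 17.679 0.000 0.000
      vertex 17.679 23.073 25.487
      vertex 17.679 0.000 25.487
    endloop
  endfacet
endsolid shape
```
; perimeter-only toolpath
G21 ; units = mm
G90 ; absolute positioning
G28 ; home
; layer 1
G0 Z8.496
G0 X0.000 Y0.000
G1 X17.679 Y0.000
G1 X17.679 Y23.073
G1 X0.000 Y23.073
G1 X0.000 Y0.000
; layer 2
G0 Z16.991
G0 X0.000 Y0.000
G1 X17.679 Y0.000
G1 X17.679 Y23.073
G1 X0.000 Y23.073
G1 X0.000 Y0.000
; layer 3
G0 Z25.487
G0 X0.000 Y0.000
G1 X17.679 Y0.000
G1 X17.679 Y23.073
G1 X0.000 Y23.073
G1 X0.000 Y0.000
M2 ; end

The solid is a rectangular box, roughly 17.7 × 23.1 mm footprint and 25.5 mm tall. Slicing at Δz = 8.496 mm — 3 equal slices spanning the solid's height, so layer i sits at z = i·h/3 — gives 3 non-empty perimeters. Each is a 4-segment closed polygon; G0 lifts to the layer z and rapids to the start vertex, then G1 traces the edges.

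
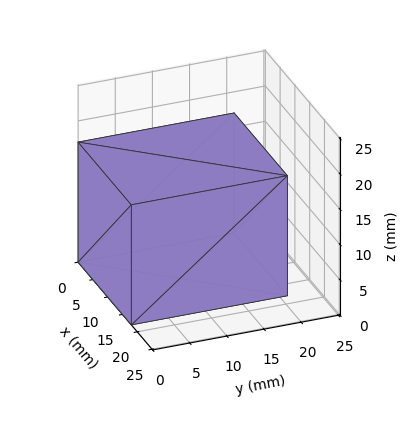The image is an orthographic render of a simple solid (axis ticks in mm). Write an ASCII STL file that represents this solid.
Reading the render: the shape is a rectangular box, roughly 18 × 21 mm footprint and 17 mm tall (dimensions read to the nearest mm from the axis ticks). For the STL, each face is triangulated and given an outward normal.

solid part
  facet normal 0.0000 0.0000 -1.0000
    outer loop
      vertex 18.000 21.000 0.000
      vertex 18.000 0.000 0.000
      vertex 0.000 0.000 0.000
    endloop
  endfacet
  facet normal 0.0000 0.0000 -1.0000
    outer loop
      vertex 0.000 21.000 0.000
      vertex 18.000 21.000 0.000
      vertex 0.000 0.000 0.000
    endloop
  endfacet
  facet normal 0.0000 0.0000 1.0000
    outer loop
      vertex 0.000 0.000 17.000
      vertex 18.000 0.000 17.000
      vertex 18.000 21.000 17.000
    endloop
  endfacet
  facet normal 0.0000 0.0000 1.0000
    outer loop
      vertex 0.000 0.000 17.000
      vertex 18.000 21.000 17.000
      vertex 0.000 21.000 17.000
    endloop
  endfacet
  facet normal 0.0000 -1.0000 0.0000
    outer loop
      vertex 0.000 0.000 0.000
      vertex 18.000 0.000 0.000
      vertex 18.000 0.000 17.000
    endloop
  endfacet
  facet normal 0.0000 -1.0000 0.0000
    outer loop
      vertex 0.000 0.000 0.000
      vertex 18.000 0.000 17.000
      vertex 0.000 0.000 17.000
    endloop
  endfacet
  facet normal 0.0000 1.0000 0.0000
    outer loop
      vertex 18.000 21.000 17.000
      vertex 18.000 21.000 0.000
      vertex 0.000 21.000 0.000
    endloop
  endfacet
  facet normal 0.0000 1.0000 0.0000
    outer loop
      vertex 0.000 21.000 17.000
      vertex 18.000 21.000 17.000
      vertex 0.000 21.000 0.000
    endloop
  endfacet
  facet normal -1.0000 0.0000 0.0000
    outer loop
      vertex 0.000 21.000 17.000
      vertex 0.000 21.000 0.000
      vertex 0.000 0.000 0.000
    endloop
  endfacet
  facet normal -1.0000 0.0000 0.0000
    outer loop
      vertex 0.000 0.000 17.000
      vertex 0.000 21.000 17.000
      vertex 0.000 0.000 0.000
    endloop
  endfacet
  facet normal 1.0000 0.0000 0.0000
    outer loop
      vertex 18.000 0.000 0.000
      vertex 18.000 21.000 0.000
      vertex 18.000 21.000 17.000
    endloop
  endfacet
  facet normal 1.0000 0.0000 0.0000
    outer loop
      vertex 18.000 0.000 0.000
      vertex 18.000 21.000 17.000
      vertex 18.000 0.000 17.000
    endloop
  endfacet
endsolid part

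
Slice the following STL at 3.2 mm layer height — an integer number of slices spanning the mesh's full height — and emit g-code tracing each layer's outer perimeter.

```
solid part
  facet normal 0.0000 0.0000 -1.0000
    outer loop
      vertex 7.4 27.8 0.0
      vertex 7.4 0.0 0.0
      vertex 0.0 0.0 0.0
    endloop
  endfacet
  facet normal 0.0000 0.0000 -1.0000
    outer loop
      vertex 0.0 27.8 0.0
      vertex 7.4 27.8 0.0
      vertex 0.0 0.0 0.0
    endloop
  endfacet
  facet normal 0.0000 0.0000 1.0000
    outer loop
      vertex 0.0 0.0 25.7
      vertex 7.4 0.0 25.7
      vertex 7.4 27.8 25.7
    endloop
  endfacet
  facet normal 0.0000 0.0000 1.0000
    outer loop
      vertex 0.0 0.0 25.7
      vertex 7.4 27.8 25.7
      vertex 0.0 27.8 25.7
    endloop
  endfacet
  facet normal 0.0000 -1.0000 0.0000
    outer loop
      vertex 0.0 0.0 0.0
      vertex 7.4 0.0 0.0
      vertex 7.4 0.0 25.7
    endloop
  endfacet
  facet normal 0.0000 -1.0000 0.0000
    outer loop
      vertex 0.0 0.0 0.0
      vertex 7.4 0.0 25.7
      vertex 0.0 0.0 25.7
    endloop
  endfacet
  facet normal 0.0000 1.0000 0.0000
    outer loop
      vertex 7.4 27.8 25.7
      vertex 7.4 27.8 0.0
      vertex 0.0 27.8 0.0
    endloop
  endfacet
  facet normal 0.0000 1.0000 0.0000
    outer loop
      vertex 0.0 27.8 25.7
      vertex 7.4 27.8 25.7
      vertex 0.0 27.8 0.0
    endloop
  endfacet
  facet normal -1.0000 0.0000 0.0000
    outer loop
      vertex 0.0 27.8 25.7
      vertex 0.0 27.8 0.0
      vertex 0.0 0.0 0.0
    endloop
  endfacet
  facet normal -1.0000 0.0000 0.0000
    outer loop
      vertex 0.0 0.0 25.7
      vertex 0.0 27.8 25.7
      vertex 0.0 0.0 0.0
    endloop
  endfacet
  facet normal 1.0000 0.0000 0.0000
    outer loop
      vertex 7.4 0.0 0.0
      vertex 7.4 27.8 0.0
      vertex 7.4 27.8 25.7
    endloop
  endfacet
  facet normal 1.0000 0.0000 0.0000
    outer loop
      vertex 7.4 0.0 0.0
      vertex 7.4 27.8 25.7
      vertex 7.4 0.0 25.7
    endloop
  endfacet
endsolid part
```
; perimeter-only toolpath
G21 ; units = mm
G90 ; absolute positioning
G28 ; home
; layer 1
G0 Z3.2
G0 X0.0 Y0.0
G1 X7.4 Y0.0
G1 X7.4 Y27.8
G1 X0.0 Y27.8
G1 X0.0 Y0.0
; layer 2
G0 Z6.4
G0 X0.0 Y0.0
G1 X7.4 Y0.0
G1 X7.4 Y27.8
G1 X0.0 Y27.8
G1 X0.0 Y0.0
; layer 3
G0 Z9.6
G0 X0.0 Y0.0
G1 X7.4 Y0.0
G1 X7.4 Y27.8
G1 X0.0 Y27.8
G1 X0.0 Y0.0
; layer 4
G0 Z12.8
G0 X0.0 Y0.0
G1 X7.4 Y0.0
G1 X7.4 Y27.8
G1 X0.0 Y27.8
G1 X0.0 Y0.0
; layer 5
G0 Z16.1
G0 X0.0 Y0.0
G1 X7.4 Y0.0
G1 X7.4 Y27.8
G1 X0.0 Y27.8
G1 X0.0 Y0.0
; layer 6
G0 Z19.3
G0 X0.0 Y0.0
G1 X7.4 Y0.0
G1 X7.4 Y27.8
G1 X0.0 Y27.8
G1 X0.0 Y0.0
; layer 7
G0 Z22.5
G0 X0.0 Y0.0
G1 X7.4 Y0.0
G1 X7.4 Y27.8
G1 X0.0 Y27.8
G1 X0.0 Y0.0
; layer 8
G0 Z25.7
G0 X0.0 Y0.0
G1 X7.4 Y0.0
G1 X7.4 Y27.8
G1 X0.0 Y27.8
G1 X0.0 Y0.0
M2 ; end

The solid is a rectangular box, roughly 7.4 × 27.8 mm footprint and 25.7 mm tall. Slicing at Δz = 3.2 mm — 8 equal slices spanning the solid's height, so layer i sits at z = i·h/8 — gives 8 non-empty perimeters. Each is a 4-segment closed polygon; G0 lifts to the layer z and rapids to the start vertex, then G1 traces the edges.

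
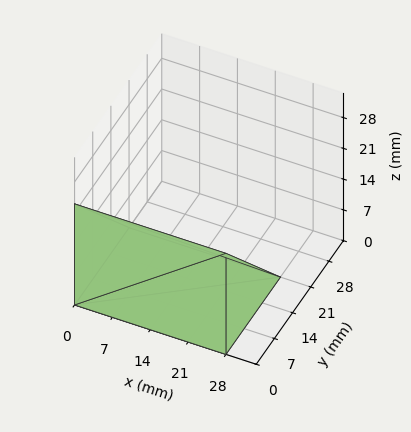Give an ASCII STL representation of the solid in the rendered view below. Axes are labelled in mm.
Reading the render: the shape is a wedge (ramp): 28 × 21 mm base, rising to 23 mm along the y=0 edge and sloping linearly to z=0 at y=21 (dimensions read to the nearest mm from the axis ticks). For the STL, each face is triangulated and given an outward normal.

solid part
  facet normal 0.0000 0.0000 -1.0000
    outer loop
      vertex 28.000 21.000 0.000
      vertex 28.000 0.000 0.000
      vertex 0.000 0.000 0.000
    endloop
  endfacet
  facet normal 0.0000 0.0000 -1.0000
    outer loop
      vertex 0.000 21.000 0.000
      vertex 28.000 21.000 0.000
      vertex 0.000 0.000 0.000
    endloop
  endfacet
  facet normal 0.0000 -1.0000 0.0000
    outer loop
      vertex 0.000 0.000 0.000
      vertex 28.000 0.000 0.000
      vertex 28.000 0.000 23.000
    endloop
  endfacet
  facet normal 0.0000 -1.0000 0.0000
    outer loop
      vertex 0.000 0.000 0.000
      vertex 28.000 0.000 23.000
      vertex 0.000 0.000 23.000
    endloop
  endfacet
  facet normal 0.0000 0.7385 0.6743
    outer loop
      vertex 0.000 0.000 23.000
      vertex 28.000 0.000 23.000
      vertex 28.000 21.000 0.000
    endloop
  endfacet
  facet normal 0.0000 0.7385 0.6743
    outer loop
      vertex 0.000 0.000 23.000
      vertex 28.000 21.000 0.000
      vertex 0.000 21.000 0.000
    endloop
  endfacet
  facet normal -1.0000 0.0000 0.0000
    outer loop
      vertex 0.000 0.000 23.000
      vertex 0.000 21.000 0.000
      vertex 0.000 0.000 0.000
    endloop
  endfacet
  facet normal 1.0000 0.0000 0.0000
    outer loop
      vertex 28.000 0.000 0.000
      vertex 28.000 21.000 0.000
      vertex 28.000 0.000 23.000
    endloop
  endfacet
endsolid part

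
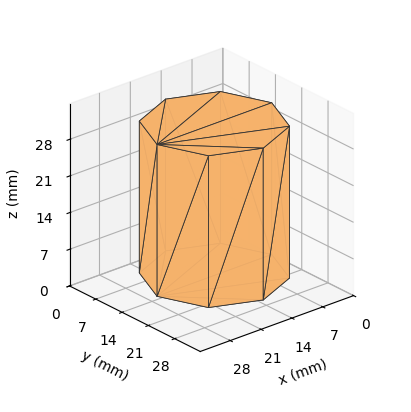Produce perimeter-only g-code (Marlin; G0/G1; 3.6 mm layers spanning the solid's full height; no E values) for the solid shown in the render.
Reading the render: the shape is a regular 8-sided prism (a cylinder approximated with 8 flat sides), circumscribed radius ≈ 13 mm, height ≈ 29 mm (dimensions read to the nearest mm from the axis ticks). For the g-code, the solid's height is divided into equal slices at the stated Δz and each level perimeter traced with G1 moves after a G0 lift.

; perimeter-only toolpath
G21 ; units = mm
G90 ; absolute positioning
G28 ; home
; layer 1
G0 Z3.6
G0 X26.0 Y13.0
G1 X22.2 Y22.2
G1 X13.0 Y26.0
G1 X3.8 Y22.2
G1 X0.0 Y13.0
G1 X3.8 Y3.8
G1 X13.0 Y0.0
G1 X22.2 Y3.8
G1 X26.0 Y13.0
; layer 2
G0 Z7.2
G0 X26.0 Y13.0
G1 X22.2 Y22.2
G1 X13.0 Y26.0
G1 X3.8 Y22.2
G1 X0.0 Y13.0
G1 X3.8 Y3.8
G1 X13.0 Y0.0
G1 X22.2 Y3.8
G1 X26.0 Y13.0
; layer 3
G0 Z10.9
G0 X26.0 Y13.0
G1 X22.2 Y22.2
G1 X13.0 Y26.0
G1 X3.8 Y22.2
G1 X0.0 Y13.0
G1 X3.8 Y3.8
G1 X13.0 Y0.0
G1 X22.2 Y3.8
G1 X26.0 Y13.0
; layer 4
G0 Z14.5
G0 X26.0 Y13.0
G1 X22.2 Y22.2
G1 X13.0 Y26.0
G1 X3.8 Y22.2
G1 X0.0 Y13.0
G1 X3.8 Y3.8
G1 X13.0 Y0.0
G1 X22.2 Y3.8
G1 X26.0 Y13.0
; layer 5
G0 Z18.1
G0 X26.0 Y13.0
G1 X22.2 Y22.2
G1 X13.0 Y26.0
G1 X3.8 Y22.2
G1 X0.0 Y13.0
G1 X3.8 Y3.8
G1 X13.0 Y0.0
G1 X22.2 Y3.8
G1 X26.0 Y13.0
; layer 6
G0 Z21.8
G0 X26.0 Y13.0
G1 X22.2 Y22.2
G1 X13.0 Y26.0
G1 X3.8 Y22.2
G1 X0.0 Y13.0
G1 X3.8 Y3.8
G1 X13.0 Y0.0
G1 X22.2 Y3.8
G1 X26.0 Y13.0
; layer 7
G0 Z25.4
G0 X26.0 Y13.0
G1 X22.2 Y22.2
G1 X13.0 Y26.0
G1 X3.8 Y22.2
G1 X0.0 Y13.0
G1 X3.8 Y3.8
G1 X13.0 Y0.0
G1 X22.2 Y3.8
G1 X26.0 Y13.0
; layer 8
G0 Z29.0
G0 X26.0 Y13.0
G1 X22.2 Y22.2
G1 X13.0 Y26.0
G1 X3.8 Y22.2
G1 X0.0 Y13.0
G1 X3.8 Y3.8
G1 X13.0 Y0.0
G1 X22.2 Y3.8
G1 X26.0 Y13.0
M2 ; end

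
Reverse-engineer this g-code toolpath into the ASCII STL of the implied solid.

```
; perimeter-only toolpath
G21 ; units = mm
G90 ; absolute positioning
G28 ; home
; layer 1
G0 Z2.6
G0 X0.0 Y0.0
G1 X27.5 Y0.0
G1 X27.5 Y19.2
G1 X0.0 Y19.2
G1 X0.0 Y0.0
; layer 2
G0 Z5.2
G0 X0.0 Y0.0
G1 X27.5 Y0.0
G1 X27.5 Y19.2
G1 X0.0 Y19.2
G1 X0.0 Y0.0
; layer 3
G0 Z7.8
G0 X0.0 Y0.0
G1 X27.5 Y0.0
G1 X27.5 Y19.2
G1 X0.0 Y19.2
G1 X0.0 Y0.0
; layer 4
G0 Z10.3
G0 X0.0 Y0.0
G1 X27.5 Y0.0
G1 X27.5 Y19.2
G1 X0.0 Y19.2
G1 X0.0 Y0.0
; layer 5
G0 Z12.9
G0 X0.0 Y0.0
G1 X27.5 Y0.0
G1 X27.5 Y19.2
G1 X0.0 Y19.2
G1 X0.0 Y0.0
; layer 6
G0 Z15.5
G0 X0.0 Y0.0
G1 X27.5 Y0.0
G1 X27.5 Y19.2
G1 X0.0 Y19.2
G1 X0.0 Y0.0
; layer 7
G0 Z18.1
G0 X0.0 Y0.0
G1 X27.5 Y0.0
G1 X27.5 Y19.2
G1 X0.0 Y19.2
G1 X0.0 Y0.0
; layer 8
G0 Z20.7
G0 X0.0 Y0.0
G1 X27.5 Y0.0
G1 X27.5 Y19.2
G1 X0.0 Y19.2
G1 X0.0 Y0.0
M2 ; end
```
solid part
  facet normal 0.0000 0.0000 -1.0000
    outer loop
      vertex 27.5 19.2 0.0
      vertex 27.5 0.0 0.0
      vertex 0.0 0.0 0.0
    endloop
  endfacet
  facet normal 0.0000 0.0000 -1.0000
    outer loop
      vertex 0.0 19.2 0.0
      vertex 27.5 19.2 0.0
      vertex 0.0 0.0 0.0
    endloop
  endfacet
  facet normal 0.0000 0.0000 1.0000
    outer loop
      vertex 0.0 0.0 20.7
      vertex 27.5 0.0 20.7
      vertex 27.5 19.2 20.7
    endloop
  endfacet
  facet normal 0.0000 0.0000 1.0000
    outer loop
      vertex 0.0 0.0 20.7
      vertex 27.5 19.2 20.7
      vertex 0.0 19.2 20.7
    endloop
  endfacet
  facet normal 0.0000 -1.0000 0.0000
    outer loop
      vertex 0.0 0.0 0.0
      vertex 27.5 0.0 0.0
      vertex 27.5 0.0 20.7
    endloop
  endfacet
  facet normal 0.0000 -1.0000 0.0000
    outer loop
      vertex 0.0 0.0 0.0
      vertex 27.5 0.0 20.7
      vertex 0.0 0.0 20.7
    endloop
  endfacet
  facet normal 0.0000 1.0000 0.0000
    outer loop
      vertex 27.5 19.2 20.7
      vertex 27.5 19.2 0.0
      vertex 0.0 19.2 0.0
    endloop
  endfacet
  facet normal 0.0000 1.0000 0.0000
    outer loop
      vertex 0.0 19.2 20.7
      vertex 27.5 19.2 20.7
      vertex 0.0 19.2 0.0
    endloop
  endfacet
  facet normal -1.0000 0.0000 0.0000
    outer loop
      vertex 0.0 19.2 20.7
      vertex 0.0 19.2 0.0
      vertex 0.0 0.0 0.0
    endloop
  endfacet
  facet normal -1.0000 0.0000 0.0000
    outer loop
      vertex 0.0 0.0 20.7
      vertex 0.0 19.2 20.7
      vertex 0.0 0.0 0.0
    endloop
  endfacet
  facet normal 1.0000 0.0000 0.0000
    outer loop
      vertex 27.5 0.0 0.0
      vertex 27.5 19.2 0.0
      vertex 27.5 19.2 20.7
    endloop
  endfacet
  facet normal 1.0000 0.0000 0.0000
    outer loop
      vertex 27.5 0.0 0.0
      vertex 27.5 19.2 20.7
      vertex 27.5 0.0 20.7
    endloop
  endfacet
endsolid part

The G0 Z moves step by Δz≈2.6 mm. Every layer's G1 loop is the same polygon, so the solid is a straight extrusion of it from z=0 to z≈20.7. Closing with flat bottom and top caps and triangulating gives 12 facets — a rectangular box, roughly 27.5 × 19.2 mm footprint and 20.7 mm tall.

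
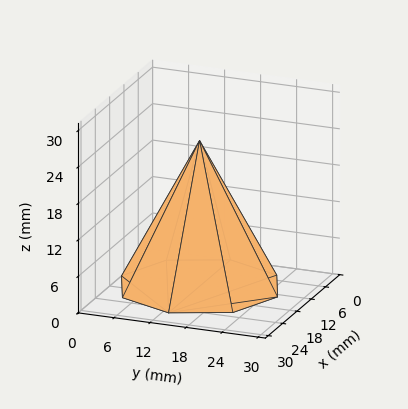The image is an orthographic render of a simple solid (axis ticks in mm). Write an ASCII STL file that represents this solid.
Reading the render: the shape is a regular 8-sided pyramid, base circumscribed radius ≈ 13 mm, apex at z ≈ 24 mm (dimensions read to the nearest mm from the axis ticks). For the STL, each face is triangulated and given an outward normal.

solid part
  facet normal 0.0000 0.0000 -1.0000
    outer loop
      vertex 13.0 26.0 0.0
      vertex 22.2 22.2 0.0
      vertex 26.0 13.0 0.0
    endloop
  endfacet
  facet normal 0.0000 0.0000 -1.0000
    outer loop
      vertex 3.8 22.2 0.0
      vertex 13.0 26.0 0.0
      vertex 26.0 13.0 0.0
    endloop
  endfacet
  facet normal 0.0000 0.0000 -1.0000
    outer loop
      vertex 0.0 13.0 0.0
      vertex 3.8 22.2 0.0
      vertex 26.0 13.0 0.0
    endloop
  endfacet
  facet normal 0.0000 0.0000 -1.0000
    outer loop
      vertex 3.8 3.8 0.0
      vertex 0.0 13.0 0.0
      vertex 26.0 13.0 0.0
    endloop
  endfacet
  facet normal 0.0000 0.0000 -1.0000
    outer loop
      vertex 13.0 0.0 0.0
      vertex 3.8 3.8 0.0
      vertex 26.0 13.0 0.0
    endloop
  endfacet
  facet normal 0.0000 0.0000 -1.0000
    outer loop
      vertex 22.2 3.8 0.0
      vertex 13.0 0.0 0.0
      vertex 26.0 13.0 0.0
    endloop
  endfacet
  facet normal 0.8265 0.3414 0.4477
    outer loop
      vertex 26.0 13.0 0.0
      vertex 22.2 22.2 0.0
      vertex 13.0 13.0 24.0
    endloop
  endfacet
  facet normal 0.3414 0.8265 0.4477
    outer loop
      vertex 22.2 22.2 0.0
      vertex 13.0 26.0 0.0
      vertex 13.0 13.0 24.0
    endloop
  endfacet
  facet normal -0.3414 0.8265 0.4477
    outer loop
      vertex 13.0 26.0 0.0
      vertex 3.8 22.2 0.0
      vertex 13.0 13.0 24.0
    endloop
  endfacet
  facet normal -0.8265 0.3414 0.4477
    outer loop
      vertex 3.8 22.2 0.0
      vertex 0.0 13.0 0.0
      vertex 13.0 13.0 24.0
    endloop
  endfacet
  facet normal -0.8265 -0.3414 0.4477
    outer loop
      vertex 0.0 13.0 0.0
      vertex 3.8 3.8 0.0
      vertex 13.0 13.0 24.0
    endloop
  endfacet
  facet normal -0.3414 -0.8265 0.4477
    outer loop
      vertex 3.8 3.8 0.0
      vertex 13.0 0.0 0.0
      vertex 13.0 13.0 24.0
    endloop
  endfacet
  facet normal 0.3414 -0.8265 0.4477
    outer loop
      vertex 13.0 0.0 0.0
      vertex 22.2 3.8 0.0
      vertex 13.0 13.0 24.0
    endloop
  endfacet
  facet normal 0.8265 -0.3414 0.4477
    outer loop
      vertex 22.2 3.8 0.0
      vertex 26.0 13.0 0.0
      vertex 13.0 13.0 24.0
    endloop
  endfacet
endsolid part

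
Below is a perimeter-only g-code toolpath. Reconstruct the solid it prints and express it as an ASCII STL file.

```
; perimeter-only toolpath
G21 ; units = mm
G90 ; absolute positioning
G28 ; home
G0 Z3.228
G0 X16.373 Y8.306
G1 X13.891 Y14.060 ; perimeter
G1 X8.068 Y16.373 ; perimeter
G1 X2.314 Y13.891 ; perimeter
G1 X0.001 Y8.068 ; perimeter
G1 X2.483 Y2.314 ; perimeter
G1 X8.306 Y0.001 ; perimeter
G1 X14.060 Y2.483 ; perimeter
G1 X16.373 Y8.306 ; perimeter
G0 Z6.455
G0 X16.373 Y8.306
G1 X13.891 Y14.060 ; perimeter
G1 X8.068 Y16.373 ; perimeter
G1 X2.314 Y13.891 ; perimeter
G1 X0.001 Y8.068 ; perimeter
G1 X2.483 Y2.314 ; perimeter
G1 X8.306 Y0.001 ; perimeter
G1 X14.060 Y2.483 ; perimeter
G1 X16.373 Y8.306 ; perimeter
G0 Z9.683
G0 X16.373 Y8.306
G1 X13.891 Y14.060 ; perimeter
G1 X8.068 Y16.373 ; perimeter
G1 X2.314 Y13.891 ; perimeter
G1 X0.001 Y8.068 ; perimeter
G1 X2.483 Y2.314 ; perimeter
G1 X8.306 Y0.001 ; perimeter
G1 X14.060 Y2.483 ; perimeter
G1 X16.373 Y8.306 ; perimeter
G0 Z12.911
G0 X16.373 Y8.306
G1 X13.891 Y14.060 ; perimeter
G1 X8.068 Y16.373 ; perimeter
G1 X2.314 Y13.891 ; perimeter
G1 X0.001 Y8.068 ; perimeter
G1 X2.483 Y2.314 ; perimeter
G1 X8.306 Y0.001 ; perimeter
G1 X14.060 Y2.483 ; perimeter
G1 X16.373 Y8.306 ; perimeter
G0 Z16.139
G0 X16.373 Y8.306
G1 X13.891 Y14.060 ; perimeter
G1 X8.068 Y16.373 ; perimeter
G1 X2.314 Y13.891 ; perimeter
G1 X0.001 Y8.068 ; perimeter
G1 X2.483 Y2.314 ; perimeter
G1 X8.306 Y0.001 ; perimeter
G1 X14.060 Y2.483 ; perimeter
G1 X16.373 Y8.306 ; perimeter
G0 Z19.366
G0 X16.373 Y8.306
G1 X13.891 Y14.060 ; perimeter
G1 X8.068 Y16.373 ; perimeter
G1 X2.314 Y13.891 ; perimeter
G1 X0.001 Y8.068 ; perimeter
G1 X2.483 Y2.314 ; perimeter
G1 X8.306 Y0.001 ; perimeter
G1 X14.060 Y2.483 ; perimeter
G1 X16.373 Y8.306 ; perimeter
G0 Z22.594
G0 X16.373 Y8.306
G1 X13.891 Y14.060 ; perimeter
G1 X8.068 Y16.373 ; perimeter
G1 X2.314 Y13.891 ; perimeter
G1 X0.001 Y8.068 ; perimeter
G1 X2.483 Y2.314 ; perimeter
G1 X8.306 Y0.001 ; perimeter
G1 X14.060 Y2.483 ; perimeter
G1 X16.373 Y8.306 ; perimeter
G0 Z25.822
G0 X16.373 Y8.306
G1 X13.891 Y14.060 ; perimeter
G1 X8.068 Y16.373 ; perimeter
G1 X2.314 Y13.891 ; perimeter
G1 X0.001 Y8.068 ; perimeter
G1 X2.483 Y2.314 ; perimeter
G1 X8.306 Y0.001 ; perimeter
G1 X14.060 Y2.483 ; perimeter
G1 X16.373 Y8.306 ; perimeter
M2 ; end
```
solid part
  facet normal 0.0000 0.0000 -1.0000
    outer loop
      vertex 8.068 16.373 0.000
      vertex 13.891 14.060 0.000
      vertex 16.373 8.306 0.000
    endloop
  endfacet
  facet normal 0.0000 0.0000 -1.0000
    outer loop
      vertex 2.314 13.891 0.000
      vertex 8.068 16.373 0.000
      vertex 16.373 8.306 0.000
    endloop
  endfacet
  facet normal 0.0000 0.0000 -1.0000
    outer loop
      vertex 0.001 8.068 0.000
      vertex 2.314 13.891 0.000
      vertex 16.373 8.306 0.000
    endloop
  endfacet
  facet normal 0.0000 0.0000 -1.0000
    outer loop
      vertex 2.483 2.314 0.000
      vertex 0.001 8.068 0.000
      vertex 16.373 8.306 0.000
    endloop
  endfacet
  facet normal 0.0000 0.0000 -1.0000
    outer loop
      vertex 8.306 0.001 0.000
      vertex 2.483 2.314 0.000
      vertex 16.373 8.306 0.000
    endloop
  endfacet
  facet normal 0.0000 0.0000 -1.0000
    outer loop
      vertex 14.060 2.483 0.000
      vertex 8.306 0.001 0.000
      vertex 16.373 8.306 0.000
    endloop
  endfacet
  facet normal 0.0000 0.0000 1.0000
    outer loop
      vertex 16.373 8.306 25.822
      vertex 13.891 14.060 25.822
      vertex 8.068 16.373 25.822
    endloop
  endfacet
  facet normal 0.0000 0.0000 1.0000
    outer loop
      vertex 16.373 8.306 25.822
      vertex 8.068 16.373 25.822
      vertex 2.314 13.891 25.822
    endloop
  endfacet
  facet normal 0.0000 0.0000 1.0000
    outer loop
      vertex 16.373 8.306 25.822
      vertex 2.314 13.891 25.822
      vertex 0.001 8.068 25.822
    endloop
  endfacet
  facet normal 0.0000 0.0000 1.0000
    outer loop
      vertex 16.373 8.306 25.822
      vertex 0.001 8.068 25.822
      vertex 2.483 2.314 25.822
    endloop
  endfacet
  facet normal 0.0000 0.0000 1.0000
    outer loop
      vertex 16.373 8.306 25.822
      vertex 2.483 2.314 25.822
      vertex 8.306 0.001 25.822
    endloop
  endfacet
  facet normal 0.0000 0.0000 1.0000
    outer loop
      vertex 16.373 8.306 25.822
      vertex 8.306 0.001 25.822
      vertex 14.060 2.483 25.822
    endloop
  endfacet
  facet normal 0.9182 0.3961 0.0000
    outer loop
      vertex 16.373 8.306 0.000
      vertex 13.891 14.060 0.000
      vertex 13.891 14.060 25.822
    endloop
  endfacet
  facet normal 0.9182 0.3961 0.0000
    outer loop
      vertex 16.373 8.306 0.000
      vertex 13.891 14.060 25.822
      vertex 16.373 8.306 25.822
    endloop
  endfacet
  facet normal 0.3692 0.9294 0.0000
    outer loop
      vertex 13.891 14.060 0.000
      vertex 8.068 16.373 0.000
      vertex 8.068 16.373 25.822
    endloop
  endfacet
  facet normal 0.3692 0.9294 0.0000
    outer loop
      vertex 13.891 14.060 0.000
      vertex 8.068 16.373 25.822
      vertex 13.891 14.060 25.822
    endloop
  endfacet
  facet normal -0.3961 0.9182 0.0000
    outer loop
      vertex 8.068 16.373 0.000
      vertex 2.314 13.891 0.000
      vertex 2.314 13.891 25.822
    endloop
  endfacet
  facet normal -0.3961 0.9182 0.0000
    outer loop
      vertex 8.068 16.373 0.000
      vertex 2.314 13.891 25.822
      vertex 8.068 16.373 25.822
    endloop
  endfacet
  facet normal -0.9294 0.3692 0.0000
    outer loop
      vertex 2.314 13.891 0.000
      vertex 0.001 8.068 0.000
      vertex 0.001 8.068 25.822
    endloop
  endfacet
  facet normal -0.9294 0.3692 0.0000
    outer loop
      vertex 2.314 13.891 0.000
      vertex 0.001 8.068 25.822
      vertex 2.314 13.891 25.822
    endloop
  endfacet
  facet normal -0.9182 -0.3961 0.0000
    outer loop
      vertex 0.001 8.068 0.000
      vertex 2.483 2.314 0.000
      vertex 2.483 2.314 25.822
    endloop
  endfacet
  facet normal -0.9182 -0.3961 0.0000
    outer loop
      vertex 0.001 8.068 0.000
      vertex 2.483 2.314 25.822
      vertex 0.001 8.068 25.822
    endloop
  endfacet
  facet normal -0.3692 -0.9294 0.0000
    outer loop
      vertex 2.483 2.314 0.000
      vertex 8.306 0.001 0.000
      vertex 8.306 0.001 25.822
    endloop
  endfacet
  facet normal -0.3692 -0.9294 0.0000
    outer loop
      vertex 2.483 2.314 0.000
      vertex 8.306 0.001 25.822
      vertex 2.483 2.314 25.822
    endloop
  endfacet
  facet normal 0.3961 -0.9182 0.0000
    outer loop
      vertex 8.306 0.001 0.000
      vertex 14.060 2.483 0.000
      vertex 14.060 2.483 25.822
    endloop
  endfacet
  facet normal 0.3961 -0.9182 0.0000
    outer loop
      vertex 8.306 0.001 0.000
      vertex 14.060 2.483 25.822
      vertex 8.306 0.001 25.822
    endloop
  endfacet
  facet normal 0.9294 -0.3692 0.0000
    outer loop
      vertex 14.060 2.483 0.000
      vertex 16.373 8.306 0.000
      vertex 16.373 8.306 25.822
    endloop
  endfacet
  facet normal 0.9294 -0.3692 0.0000
    outer loop
      vertex 14.060 2.483 0.000
      vertex 16.373 8.306 25.822
      vertex 14.060 2.483 25.822
    endloop
  endfacet
endsolid part

The G0 Z moves step by Δz≈3.228 mm. Every layer's G1 loop is the same polygon, so the solid is a straight extrusion of it from z=0 to z≈25.8. Closing with flat bottom and top caps and triangulating gives 28 facets — a regular 8-sided prism (a cylinder approximated with 8 flat sides), circumscribed radius ≈ 8.19 mm, height ≈ 25.8 mm.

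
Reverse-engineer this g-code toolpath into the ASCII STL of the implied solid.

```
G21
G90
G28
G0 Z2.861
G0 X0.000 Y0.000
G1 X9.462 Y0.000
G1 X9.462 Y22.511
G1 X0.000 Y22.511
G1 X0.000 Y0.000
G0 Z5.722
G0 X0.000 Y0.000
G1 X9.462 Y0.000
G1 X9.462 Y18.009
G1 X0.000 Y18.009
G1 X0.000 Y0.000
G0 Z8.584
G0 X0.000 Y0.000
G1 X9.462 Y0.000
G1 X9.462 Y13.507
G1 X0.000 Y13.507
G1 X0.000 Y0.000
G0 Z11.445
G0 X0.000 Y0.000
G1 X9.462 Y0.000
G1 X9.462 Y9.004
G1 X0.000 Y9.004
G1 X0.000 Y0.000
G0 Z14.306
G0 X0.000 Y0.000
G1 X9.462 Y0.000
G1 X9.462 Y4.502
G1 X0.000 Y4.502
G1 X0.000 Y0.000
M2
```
solid part
  facet normal 0.0000 0.0000 -1.0000
    outer loop
      vertex 9.462 27.013 0.000
      vertex 9.462 0.000 0.000
      vertex 0.000 0.000 0.000
    endloop
  endfacet
  facet normal 0.0000 0.0000 -1.0000
    outer loop
      vertex 0.000 27.013 0.000
      vertex 9.462 27.013 0.000
      vertex 0.000 0.000 0.000
    endloop
  endfacet
  facet normal 0.0000 -1.0000 0.0000
    outer loop
      vertex 0.000 0.000 0.000
      vertex 9.462 0.000 0.000
      vertex 9.462 0.000 17.167
    endloop
  endfacet
  facet normal 0.0000 -1.0000 0.0000
    outer loop
      vertex 0.000 0.000 0.000
      vertex 9.462 0.000 17.167
      vertex 0.000 0.000 17.167
    endloop
  endfacet
  facet normal 0.0000 0.5364 0.8440
    outer loop
      vertex 0.000 0.000 17.167
      vertex 9.462 0.000 17.167
      vertex 9.462 27.013 0.000
    endloop
  endfacet
  facet normal 0.0000 0.5364 0.8440
    outer loop
      vertex 0.000 0.000 17.167
      vertex 9.462 27.013 0.000
      vertex 0.000 27.013 0.000
    endloop
  endfacet
  facet normal -1.0000 0.0000 0.0000
    outer loop
      vertex 0.000 0.000 17.167
      vertex 0.000 27.013 0.000
      vertex 0.000 0.000 0.000
    endloop
  endfacet
  facet normal 1.0000 0.0000 0.0000
    outer loop
      vertex 9.462 0.000 0.000
      vertex 9.462 27.013 0.000
      vertex 9.462 0.000 17.167
    endloop
  endfacet
endsolid part

The G0 Z moves step by Δz≈2.861 mm. The G1 loops shrink linearly with z, so the solid tapers from its base footprint up to z≈17.2. Closing with a flat bottom cap and the tapered top and triangulating gives 8 facets — a wedge (ramp): 9.46 × 27 mm base, rising to 17.2 mm along the y=0 edge and sloping linearly to z=0 at y=27.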